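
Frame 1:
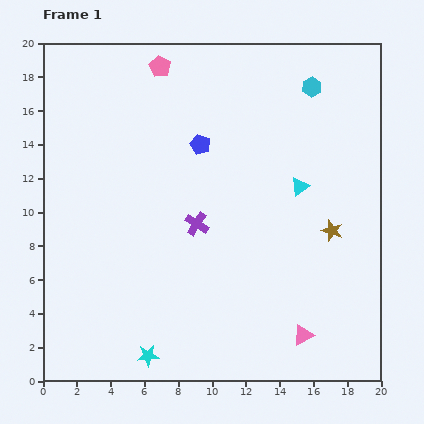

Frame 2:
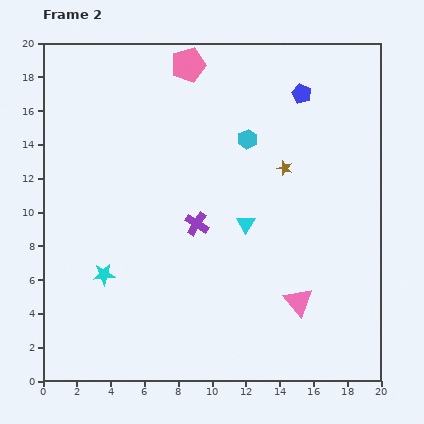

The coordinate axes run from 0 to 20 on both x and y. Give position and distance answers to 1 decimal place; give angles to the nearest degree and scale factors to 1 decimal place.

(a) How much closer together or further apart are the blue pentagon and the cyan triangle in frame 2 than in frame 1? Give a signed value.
+2.0

Distance in frame 1: 6.4. Distance in frame 2: 8.4.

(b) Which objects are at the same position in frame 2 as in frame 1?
the purple cross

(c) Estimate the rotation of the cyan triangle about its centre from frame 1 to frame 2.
24° counter-clockwise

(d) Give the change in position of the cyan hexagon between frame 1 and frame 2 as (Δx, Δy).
(-3.8, -3.1)

The cyan hexagon was at (15.9, 17.4) in frame 1 and (12.1, 14.3) in frame 2.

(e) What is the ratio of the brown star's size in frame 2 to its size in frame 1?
0.7×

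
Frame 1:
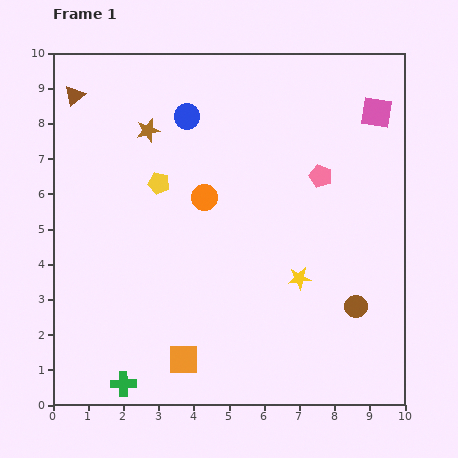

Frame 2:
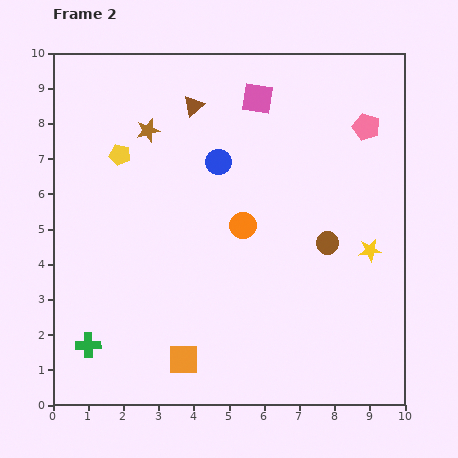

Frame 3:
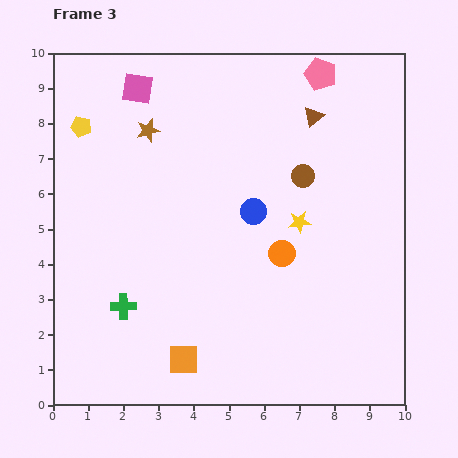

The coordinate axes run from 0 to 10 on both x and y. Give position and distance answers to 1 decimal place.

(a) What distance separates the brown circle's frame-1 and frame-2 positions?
2.0

The brown circle moved from (8.6, 2.8) to (7.8, 4.6), a distance of √(0.8² + 1.8²) ≈ 2.0.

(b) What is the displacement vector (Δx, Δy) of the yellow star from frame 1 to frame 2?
(2.0, 0.8)

The yellow star was at (7.0, 3.6) in frame 1 and (9.0, 4.4) in frame 2.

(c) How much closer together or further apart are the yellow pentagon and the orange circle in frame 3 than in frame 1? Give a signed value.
+5.3

Distance in frame 1: 1.4. Distance in frame 3: 6.7.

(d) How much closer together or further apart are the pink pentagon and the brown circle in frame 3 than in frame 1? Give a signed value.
-0.9

Distance in frame 1: 3.8. Distance in frame 3: 2.9.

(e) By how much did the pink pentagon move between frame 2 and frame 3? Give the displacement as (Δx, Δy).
(-1.3, 1.5)

The pink pentagon was at (8.9, 7.9) in frame 2 and (7.6, 9.4) in frame 3.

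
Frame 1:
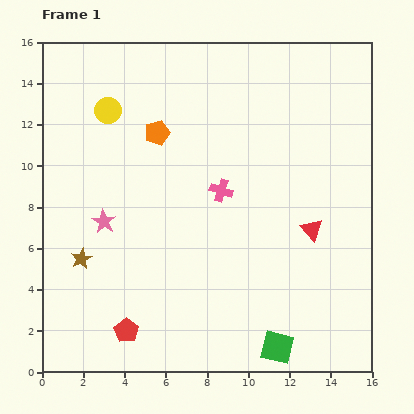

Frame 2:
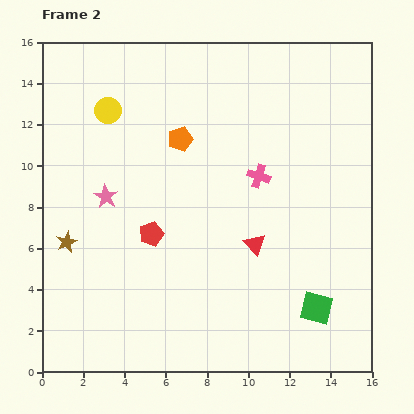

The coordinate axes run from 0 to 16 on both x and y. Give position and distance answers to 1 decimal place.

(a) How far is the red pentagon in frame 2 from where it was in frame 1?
4.9

The red pentagon moved from (4.1, 2.0) to (5.3, 6.7), a distance of √(1.2² + 4.7²) ≈ 4.9.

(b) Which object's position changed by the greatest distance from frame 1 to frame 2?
the red pentagon

(moved 4.9; next 2.9)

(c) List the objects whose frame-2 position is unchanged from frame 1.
the yellow circle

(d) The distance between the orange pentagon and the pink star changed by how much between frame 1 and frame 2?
-0.4

Distance in frame 1: 5.0. Distance in frame 2: 4.6.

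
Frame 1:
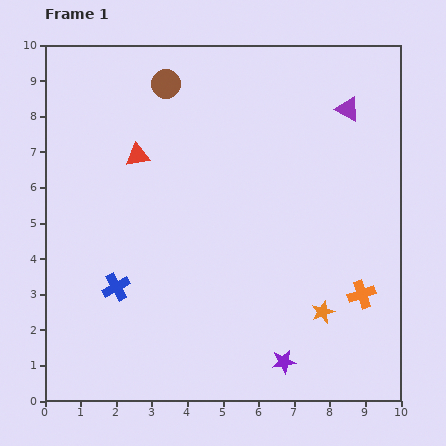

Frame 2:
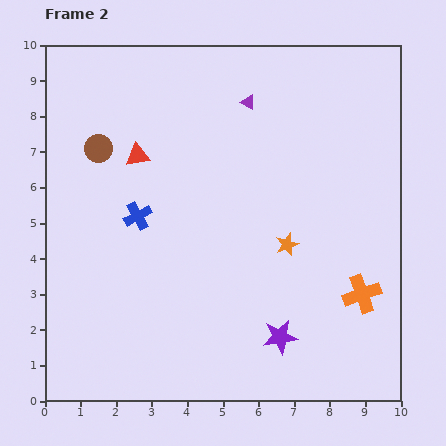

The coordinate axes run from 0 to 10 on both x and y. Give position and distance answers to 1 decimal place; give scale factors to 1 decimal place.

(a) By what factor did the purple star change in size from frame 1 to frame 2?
1.5×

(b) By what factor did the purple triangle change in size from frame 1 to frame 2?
0.6×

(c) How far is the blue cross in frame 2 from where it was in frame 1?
2.1

The blue cross moved from (2.0, 3.2) to (2.6, 5.2), a distance of √(0.6² + 2.0²) ≈ 2.1.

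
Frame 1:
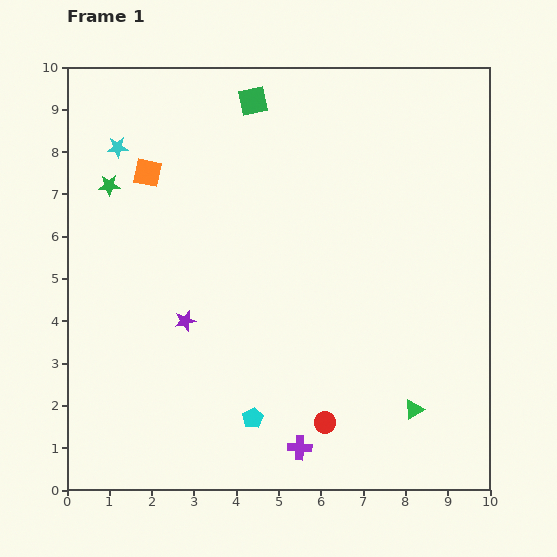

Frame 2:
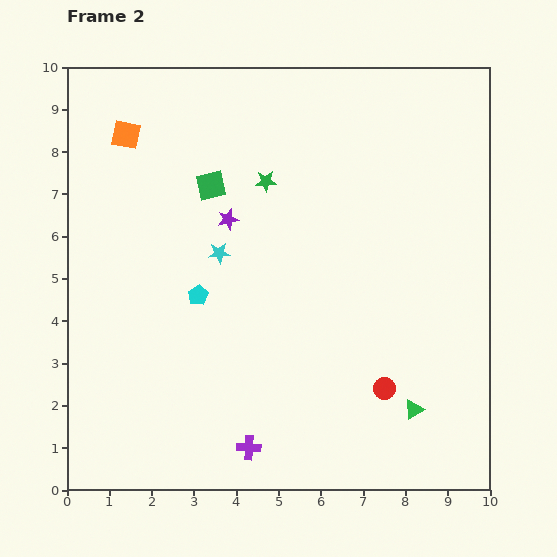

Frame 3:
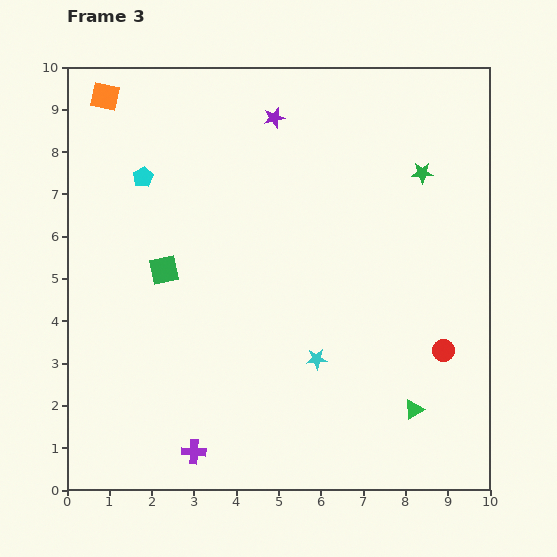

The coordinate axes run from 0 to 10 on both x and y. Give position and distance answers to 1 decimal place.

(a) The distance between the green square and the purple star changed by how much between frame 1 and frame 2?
-4.5

Distance in frame 1: 5.4. Distance in frame 2: 0.9.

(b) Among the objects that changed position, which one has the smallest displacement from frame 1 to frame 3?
the orange square

(moved 2.1)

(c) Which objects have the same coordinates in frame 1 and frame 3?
the green triangle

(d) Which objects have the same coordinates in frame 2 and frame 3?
the green triangle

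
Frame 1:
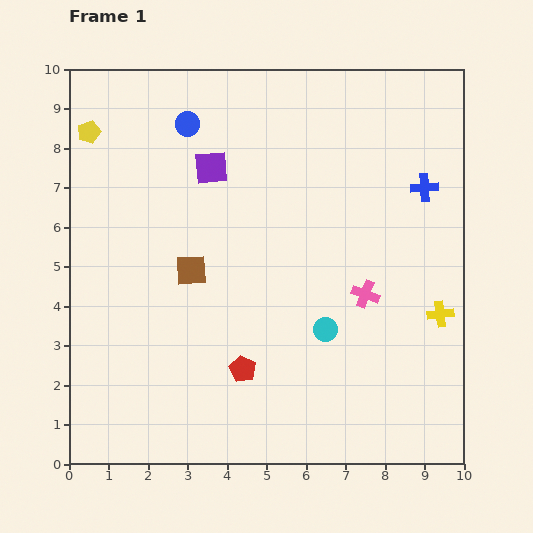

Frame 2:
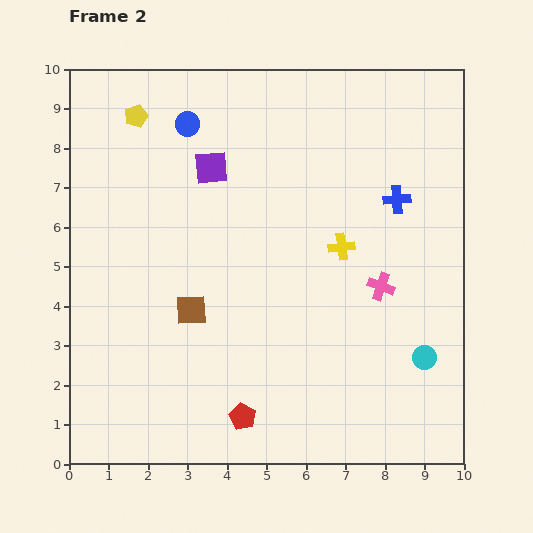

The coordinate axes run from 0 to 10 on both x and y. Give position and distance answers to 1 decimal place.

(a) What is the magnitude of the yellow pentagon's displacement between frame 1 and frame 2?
1.3

The yellow pentagon moved from (0.5, 8.4) to (1.7, 8.8), a distance of √(1.2² + 0.4²) ≈ 1.3.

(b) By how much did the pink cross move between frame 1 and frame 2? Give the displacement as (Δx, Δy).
(0.4, 0.2)

The pink cross was at (7.5, 4.3) in frame 1 and (7.9, 4.5) in frame 2.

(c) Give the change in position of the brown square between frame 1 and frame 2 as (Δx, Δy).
(0.0, -1.0)

The brown square was at (3.1, 4.9) in frame 1 and (3.1, 3.9) in frame 2.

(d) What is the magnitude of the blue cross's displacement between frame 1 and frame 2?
0.8

The blue cross moved from (9.0, 7.0) to (8.3, 6.7), a distance of √(0.7² + 0.3²) ≈ 0.8.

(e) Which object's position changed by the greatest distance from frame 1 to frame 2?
the yellow cross

(moved 3.0; next 2.6)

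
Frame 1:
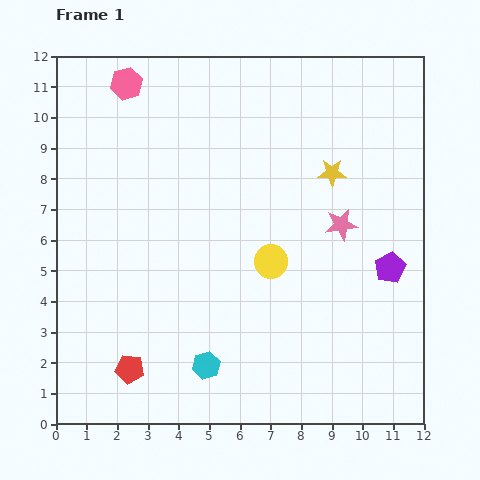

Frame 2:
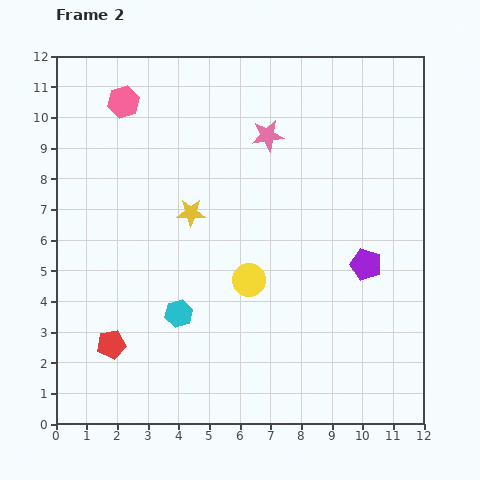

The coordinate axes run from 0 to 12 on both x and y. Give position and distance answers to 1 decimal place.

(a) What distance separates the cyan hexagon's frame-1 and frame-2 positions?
1.9

The cyan hexagon moved from (4.9, 1.9) to (4.0, 3.6), a distance of √(0.9² + 1.7²) ≈ 1.9.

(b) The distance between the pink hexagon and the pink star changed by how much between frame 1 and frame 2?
-3.6

Distance in frame 1: 8.4. Distance in frame 2: 4.8.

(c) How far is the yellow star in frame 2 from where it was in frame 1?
4.8

The yellow star moved from (9.0, 8.2) to (4.4, 6.9), a distance of √(4.6² + 1.3²) ≈ 4.8.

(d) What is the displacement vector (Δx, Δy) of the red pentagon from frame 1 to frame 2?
(-0.6, 0.8)

The red pentagon was at (2.4, 1.8) in frame 1 and (1.8, 2.6) in frame 2.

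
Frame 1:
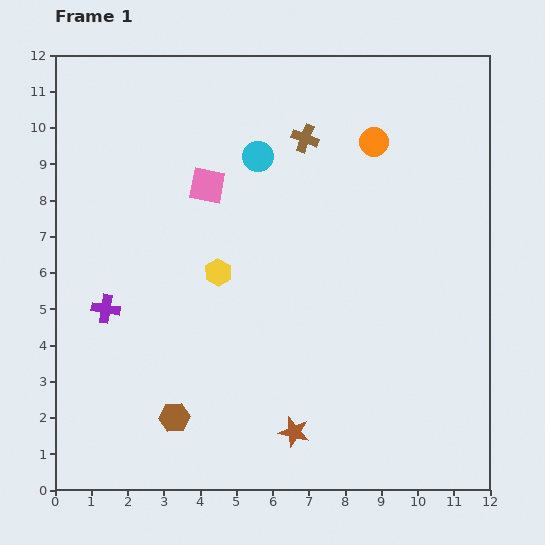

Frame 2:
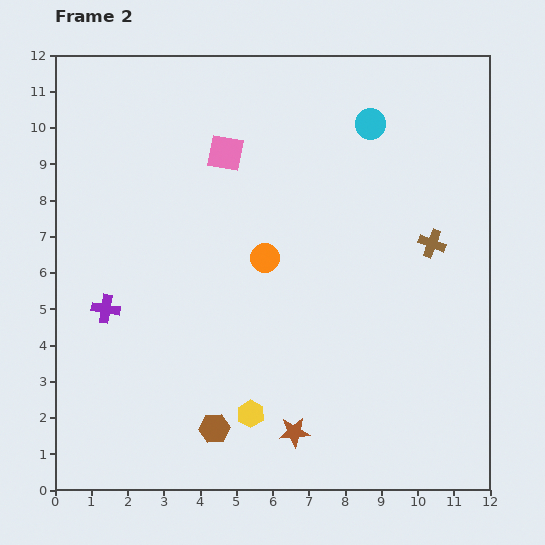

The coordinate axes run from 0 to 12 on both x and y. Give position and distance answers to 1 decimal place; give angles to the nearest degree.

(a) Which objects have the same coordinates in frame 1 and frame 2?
the brown star, the purple cross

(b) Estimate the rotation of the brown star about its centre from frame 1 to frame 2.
18° counter-clockwise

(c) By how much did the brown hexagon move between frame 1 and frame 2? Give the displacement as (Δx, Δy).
(1.1, -0.3)

The brown hexagon was at (3.3, 2.0) in frame 1 and (4.4, 1.7) in frame 2.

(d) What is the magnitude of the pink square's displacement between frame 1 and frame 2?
1.0

The pink square moved from (4.2, 8.4) to (4.7, 9.3), a distance of √(0.5² + 0.9²) ≈ 1.0.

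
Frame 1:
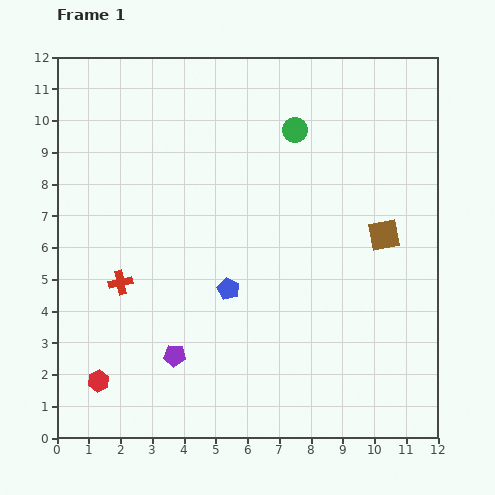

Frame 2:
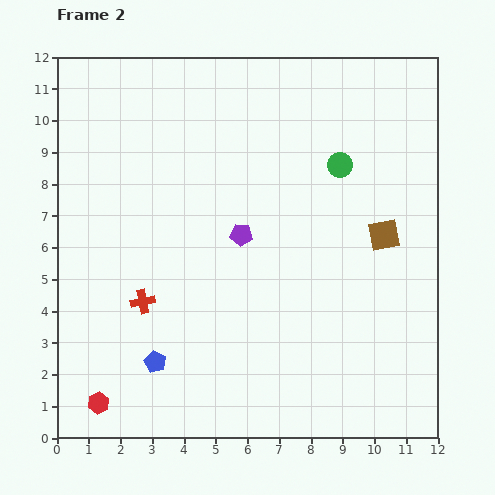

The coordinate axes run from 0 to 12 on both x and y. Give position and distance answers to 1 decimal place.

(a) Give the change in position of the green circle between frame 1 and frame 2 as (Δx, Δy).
(1.4, -1.1)

The green circle was at (7.5, 9.7) in frame 1 and (8.9, 8.6) in frame 2.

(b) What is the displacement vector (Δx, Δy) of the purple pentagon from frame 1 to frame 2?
(2.1, 3.8)

The purple pentagon was at (3.7, 2.6) in frame 1 and (5.8, 6.4) in frame 2.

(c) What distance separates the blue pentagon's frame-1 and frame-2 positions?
3.3

The blue pentagon moved from (5.4, 4.7) to (3.1, 2.4), a distance of √(2.3² + 2.3²) ≈ 3.3.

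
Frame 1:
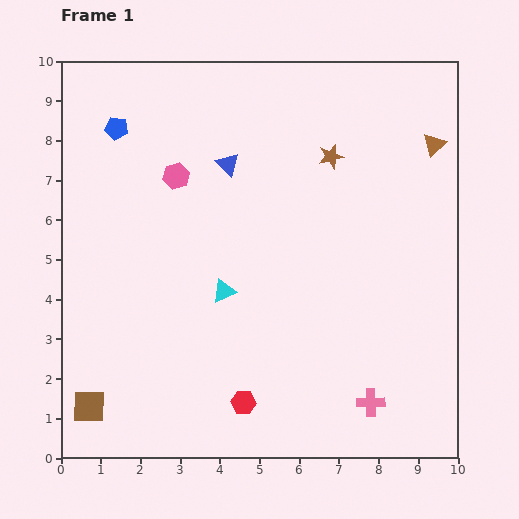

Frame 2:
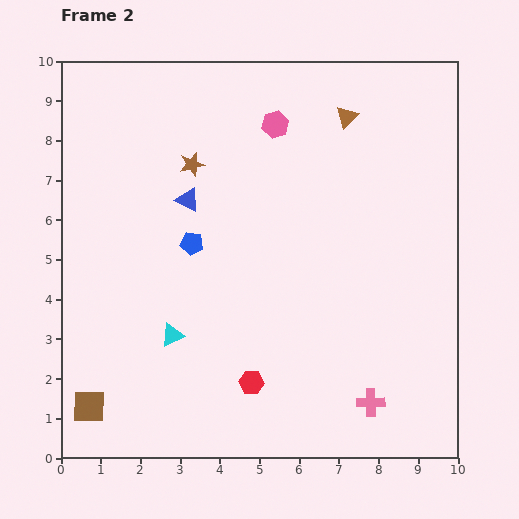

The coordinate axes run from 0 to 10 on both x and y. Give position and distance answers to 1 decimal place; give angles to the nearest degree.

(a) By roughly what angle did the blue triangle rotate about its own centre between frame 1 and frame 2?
18° counter-clockwise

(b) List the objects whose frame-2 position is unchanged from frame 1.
the brown square, the pink cross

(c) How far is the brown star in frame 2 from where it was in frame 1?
3.5

The brown star moved from (6.8, 7.6) to (3.3, 7.4), a distance of √(3.5² + 0.2²) ≈ 3.5.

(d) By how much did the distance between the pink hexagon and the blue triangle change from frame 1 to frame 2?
+1.6

Distance in frame 1: 1.3. Distance in frame 2: 2.9.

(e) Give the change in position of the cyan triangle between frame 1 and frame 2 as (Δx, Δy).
(-1.3, -1.1)

The cyan triangle was at (4.1, 4.2) in frame 1 and (2.8, 3.1) in frame 2.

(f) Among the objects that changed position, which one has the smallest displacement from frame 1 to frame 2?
the red hexagon

(moved 0.5)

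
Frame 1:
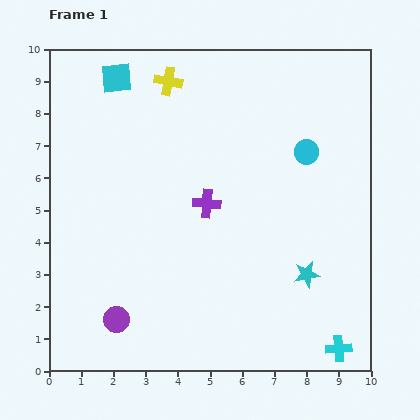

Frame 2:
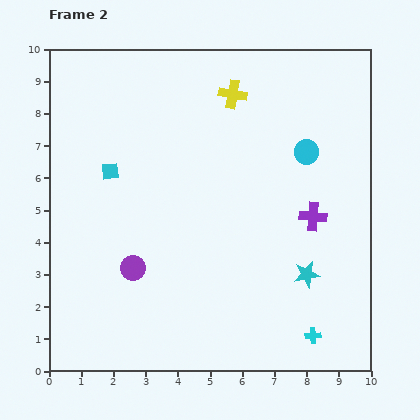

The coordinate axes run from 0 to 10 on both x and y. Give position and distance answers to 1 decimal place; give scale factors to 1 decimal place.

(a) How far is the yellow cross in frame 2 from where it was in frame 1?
2.0

The yellow cross moved from (3.7, 9.0) to (5.7, 8.6), a distance of √(2.0² + 0.4²) ≈ 2.0.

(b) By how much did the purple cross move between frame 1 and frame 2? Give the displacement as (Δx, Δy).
(3.3, -0.4)

The purple cross was at (4.9, 5.2) in frame 1 and (8.2, 4.8) in frame 2.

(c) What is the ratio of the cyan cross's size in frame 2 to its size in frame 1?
0.6×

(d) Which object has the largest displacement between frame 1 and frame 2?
the purple cross

(moved 3.3; next 2.9)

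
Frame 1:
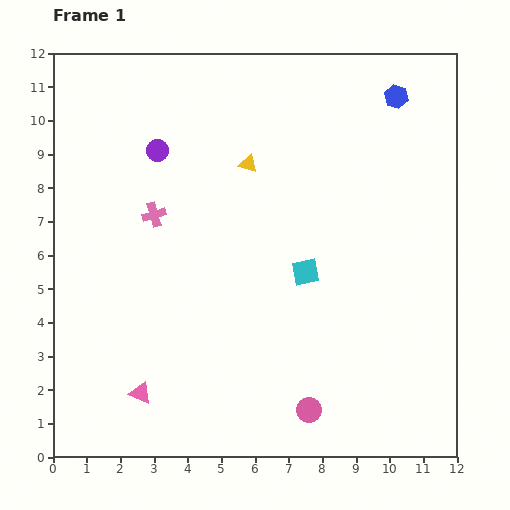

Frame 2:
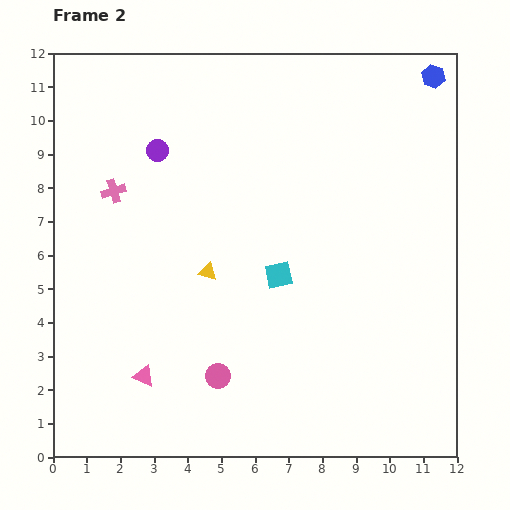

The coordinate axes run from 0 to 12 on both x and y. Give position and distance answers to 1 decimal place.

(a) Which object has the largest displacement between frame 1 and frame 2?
the yellow triangle

(moved 3.4; next 2.9)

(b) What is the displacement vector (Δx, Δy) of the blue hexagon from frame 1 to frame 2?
(1.1, 0.6)

The blue hexagon was at (10.2, 10.7) in frame 1 and (11.3, 11.3) in frame 2.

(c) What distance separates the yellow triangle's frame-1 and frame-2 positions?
3.4

The yellow triangle moved from (5.8, 8.7) to (4.6, 5.5), a distance of √(1.2² + 3.2²) ≈ 3.4.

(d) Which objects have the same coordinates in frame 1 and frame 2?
the purple circle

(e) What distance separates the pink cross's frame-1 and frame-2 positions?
1.4

The pink cross moved from (3.0, 7.2) to (1.8, 7.9), a distance of √(1.2² + 0.7²) ≈ 1.4.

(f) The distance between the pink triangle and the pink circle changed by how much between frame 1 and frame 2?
-2.8

Distance in frame 1: 5.0. Distance in frame 2: 2.2.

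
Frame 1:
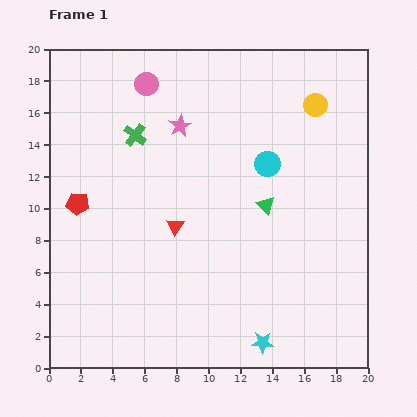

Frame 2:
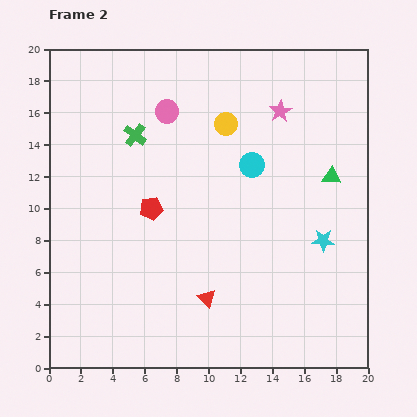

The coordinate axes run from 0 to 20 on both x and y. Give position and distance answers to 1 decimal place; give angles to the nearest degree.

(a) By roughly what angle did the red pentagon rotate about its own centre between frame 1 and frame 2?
16° counter-clockwise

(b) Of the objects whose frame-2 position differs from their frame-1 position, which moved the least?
the cyan circle

(moved 1.0)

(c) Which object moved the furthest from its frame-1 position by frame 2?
the cyan star

(moved 7.4; next 6.4)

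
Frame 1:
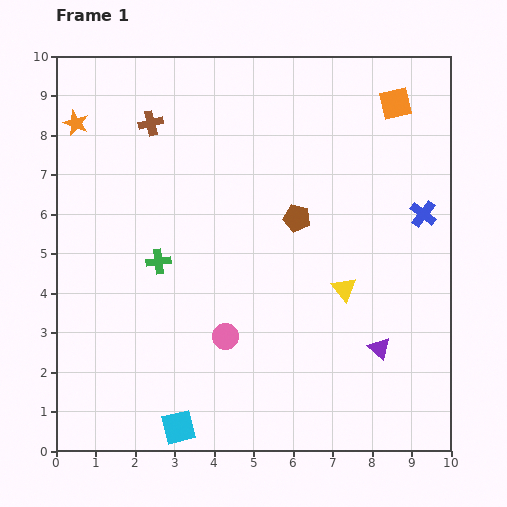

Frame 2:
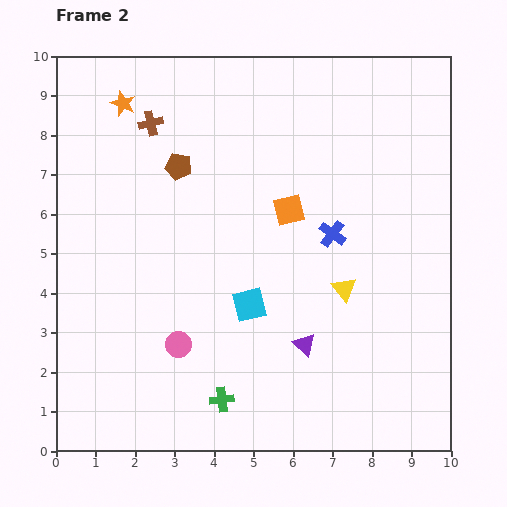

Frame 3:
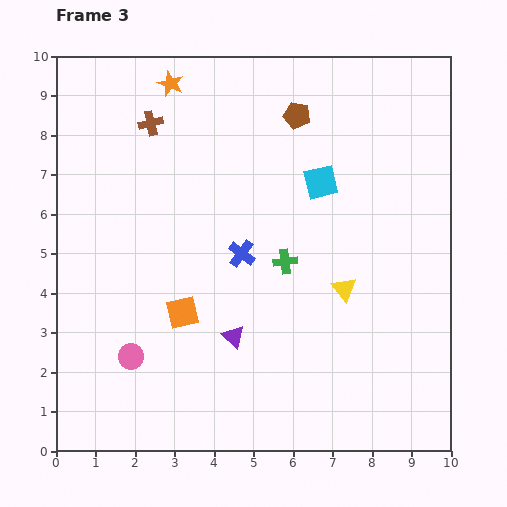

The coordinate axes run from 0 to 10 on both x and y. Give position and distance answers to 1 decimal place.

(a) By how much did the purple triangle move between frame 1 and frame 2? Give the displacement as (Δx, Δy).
(-1.9, 0.1)

The purple triangle was at (8.2, 2.6) in frame 1 and (6.3, 2.7) in frame 2.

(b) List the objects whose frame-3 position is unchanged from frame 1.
the yellow triangle, the brown cross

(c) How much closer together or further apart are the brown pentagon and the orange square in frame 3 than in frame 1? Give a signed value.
+2.0

Distance in frame 1: 3.8. Distance in frame 3: 5.8.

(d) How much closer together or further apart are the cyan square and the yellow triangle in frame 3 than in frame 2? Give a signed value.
+0.4

Distance in frame 2: 2.4. Distance in frame 3: 2.8.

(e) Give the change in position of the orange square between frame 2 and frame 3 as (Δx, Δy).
(-2.7, -2.6)

The orange square was at (5.9, 6.1) in frame 2 and (3.2, 3.5) in frame 3.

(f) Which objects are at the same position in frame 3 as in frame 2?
the yellow triangle, the brown cross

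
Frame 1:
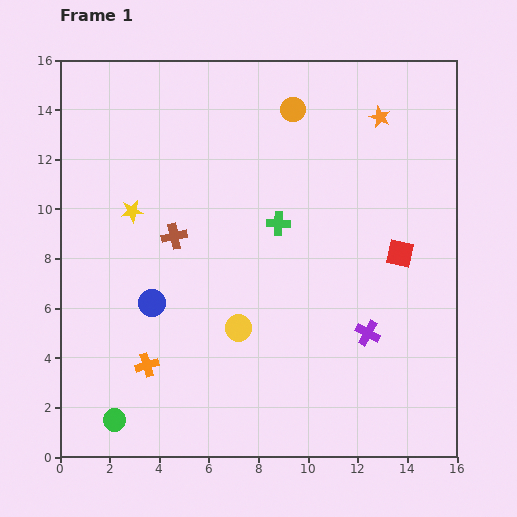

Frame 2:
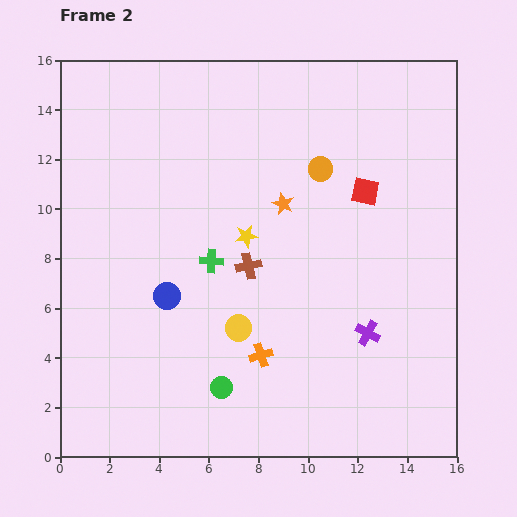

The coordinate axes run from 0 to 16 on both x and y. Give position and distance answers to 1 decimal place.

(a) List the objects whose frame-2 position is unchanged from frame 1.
the purple cross, the yellow circle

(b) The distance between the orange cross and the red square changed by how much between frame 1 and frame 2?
-3.3

Distance in frame 1: 11.1. Distance in frame 2: 7.8.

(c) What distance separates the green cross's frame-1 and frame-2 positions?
3.1

The green cross moved from (8.8, 9.4) to (6.1, 7.9), a distance of √(2.7² + 1.5²) ≈ 3.1.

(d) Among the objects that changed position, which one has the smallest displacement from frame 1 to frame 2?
the blue circle

(moved 0.7)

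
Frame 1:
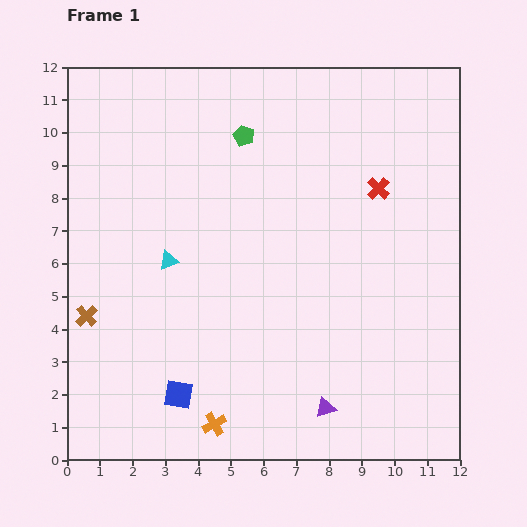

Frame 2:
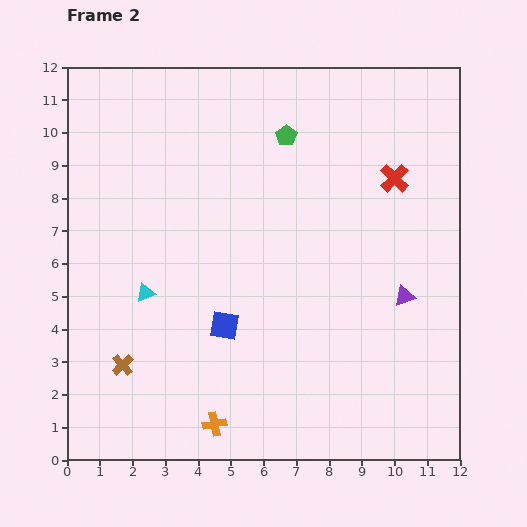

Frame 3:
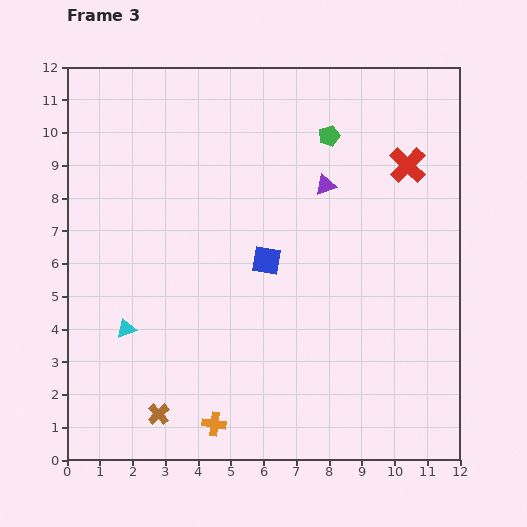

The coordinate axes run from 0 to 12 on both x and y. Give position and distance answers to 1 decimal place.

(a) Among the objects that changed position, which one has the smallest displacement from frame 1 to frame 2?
the red cross

(moved 0.6)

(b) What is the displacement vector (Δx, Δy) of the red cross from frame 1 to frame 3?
(0.9, 0.7)

The red cross was at (9.5, 8.3) in frame 1 and (10.4, 9.0) in frame 3.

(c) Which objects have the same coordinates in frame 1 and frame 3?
the orange cross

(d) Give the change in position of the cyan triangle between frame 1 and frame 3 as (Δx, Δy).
(-1.3, -2.1)

The cyan triangle was at (3.1, 6.1) in frame 1 and (1.8, 4.0) in frame 3.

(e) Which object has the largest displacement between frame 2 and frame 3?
the purple triangle

(moved 4.2; next 2.4)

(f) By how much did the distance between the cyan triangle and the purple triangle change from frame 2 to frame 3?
-0.4

Distance in frame 2: 7.9. Distance in frame 3: 7.5.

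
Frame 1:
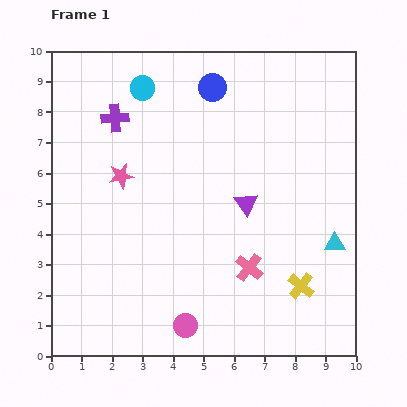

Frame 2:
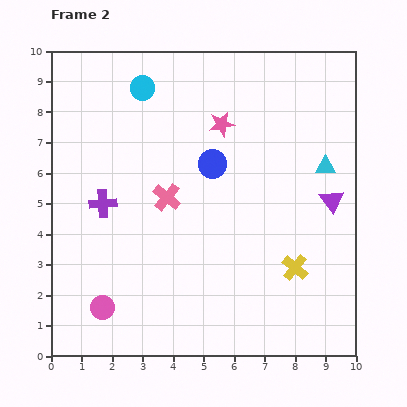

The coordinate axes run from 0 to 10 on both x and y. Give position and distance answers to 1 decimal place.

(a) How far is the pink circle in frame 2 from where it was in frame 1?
2.8

The pink circle moved from (4.4, 1.0) to (1.7, 1.6), a distance of √(2.7² + 0.6²) ≈ 2.8.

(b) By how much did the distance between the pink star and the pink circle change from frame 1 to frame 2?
+1.9

Distance in frame 1: 5.3. Distance in frame 2: 7.2.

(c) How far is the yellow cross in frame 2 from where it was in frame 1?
0.6

The yellow cross moved from (8.2, 2.3) to (8.0, 2.9), a distance of √(0.2² + 0.6²) ≈ 0.6.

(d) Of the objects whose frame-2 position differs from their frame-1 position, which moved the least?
the yellow cross

(moved 0.6)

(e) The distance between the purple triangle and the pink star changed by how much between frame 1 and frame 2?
+0.2

Distance in frame 1: 4.2. Distance in frame 2: 4.4.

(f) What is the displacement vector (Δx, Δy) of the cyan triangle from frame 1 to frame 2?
(-0.3, 2.5)

The cyan triangle was at (9.3, 3.7) in frame 1 and (9.0, 6.2) in frame 2.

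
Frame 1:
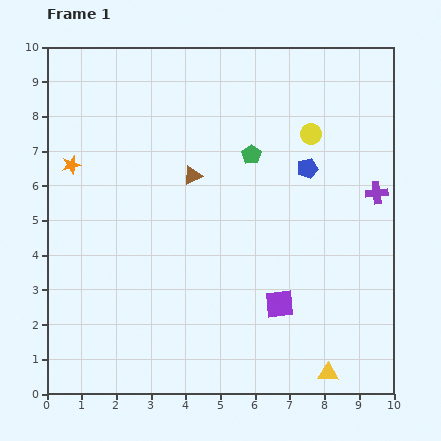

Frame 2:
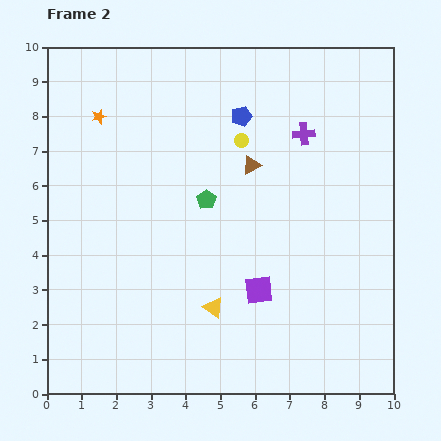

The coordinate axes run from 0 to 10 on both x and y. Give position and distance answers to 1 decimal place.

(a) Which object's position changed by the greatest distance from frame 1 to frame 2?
the yellow triangle

(moved 3.8; next 2.7)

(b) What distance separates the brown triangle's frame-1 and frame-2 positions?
1.7

The brown triangle moved from (4.2, 6.3) to (5.9, 6.6), a distance of √(1.7² + 0.3²) ≈ 1.7.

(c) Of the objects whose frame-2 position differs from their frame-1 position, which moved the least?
the purple square

(moved 0.7)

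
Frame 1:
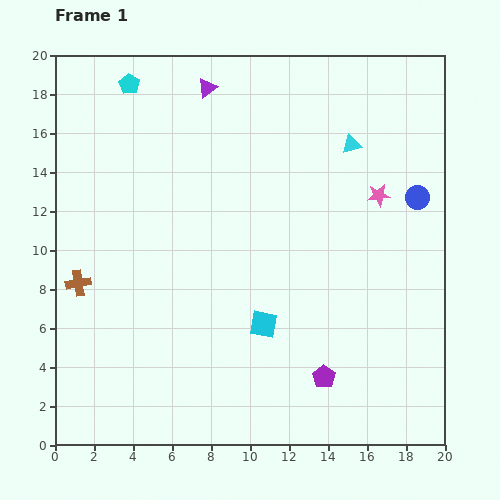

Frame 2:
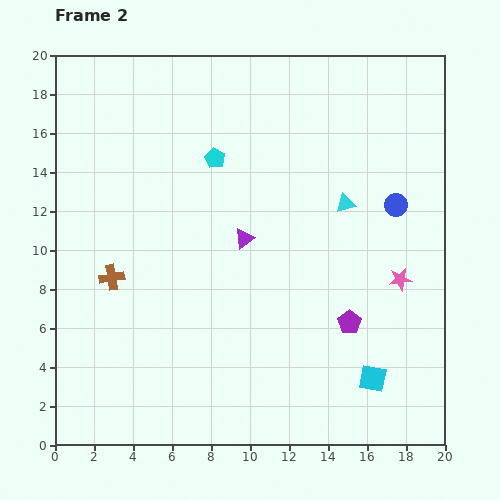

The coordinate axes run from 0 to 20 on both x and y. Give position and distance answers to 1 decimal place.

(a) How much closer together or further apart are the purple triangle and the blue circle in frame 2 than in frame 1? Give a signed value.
-4.2

Distance in frame 1: 12.2. Distance in frame 2: 8.0.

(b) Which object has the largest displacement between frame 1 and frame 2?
the purple triangle

(moved 7.9; next 6.3)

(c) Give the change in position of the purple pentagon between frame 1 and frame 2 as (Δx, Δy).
(1.3, 2.8)

The purple pentagon was at (13.8, 3.5) in frame 1 and (15.1, 6.3) in frame 2.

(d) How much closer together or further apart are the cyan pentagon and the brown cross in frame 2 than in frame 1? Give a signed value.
-2.4

Distance in frame 1: 10.5. Distance in frame 2: 8.1.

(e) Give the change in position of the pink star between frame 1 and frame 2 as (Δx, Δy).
(1.1, -4.3)

The pink star was at (16.6, 12.8) in frame 1 and (17.7, 8.5) in frame 2.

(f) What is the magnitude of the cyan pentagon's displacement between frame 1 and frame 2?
5.8

The cyan pentagon moved from (3.8, 18.5) to (8.2, 14.7), a distance of √(4.4² + 3.8²) ≈ 5.8.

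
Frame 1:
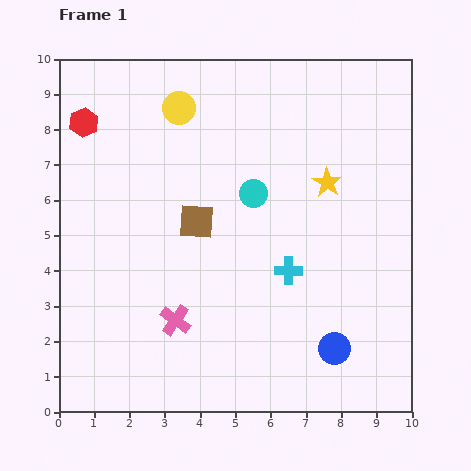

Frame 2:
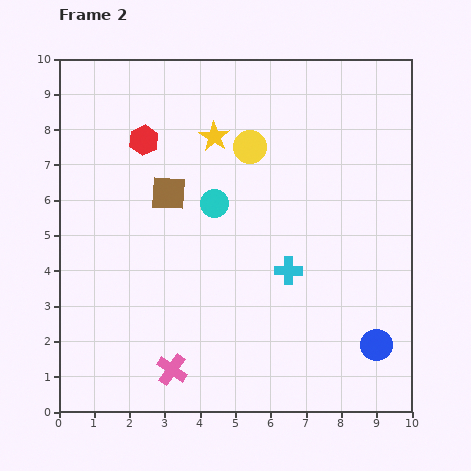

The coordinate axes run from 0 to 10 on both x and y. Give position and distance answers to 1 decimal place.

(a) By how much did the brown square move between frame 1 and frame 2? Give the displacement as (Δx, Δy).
(-0.8, 0.8)

The brown square was at (3.9, 5.4) in frame 1 and (3.1, 6.2) in frame 2.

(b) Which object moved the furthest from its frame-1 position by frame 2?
the yellow star

(moved 3.5; next 2.3)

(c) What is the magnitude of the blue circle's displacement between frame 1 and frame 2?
1.2

The blue circle moved from (7.8, 1.8) to (9.0, 1.9), a distance of √(1.2² + 0.1²) ≈ 1.2.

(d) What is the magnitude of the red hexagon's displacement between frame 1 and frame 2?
1.8

The red hexagon moved from (0.7, 8.2) to (2.4, 7.7), a distance of √(1.7² + 0.5²) ≈ 1.8.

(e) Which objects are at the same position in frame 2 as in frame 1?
the cyan cross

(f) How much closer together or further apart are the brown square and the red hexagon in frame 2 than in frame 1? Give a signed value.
-2.6

Distance in frame 1: 4.3. Distance in frame 2: 1.7.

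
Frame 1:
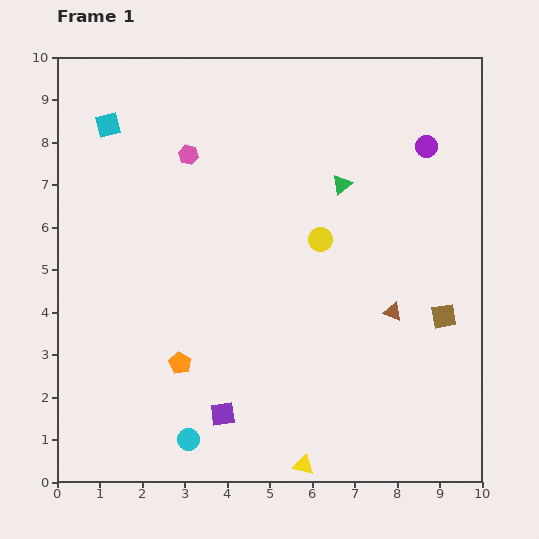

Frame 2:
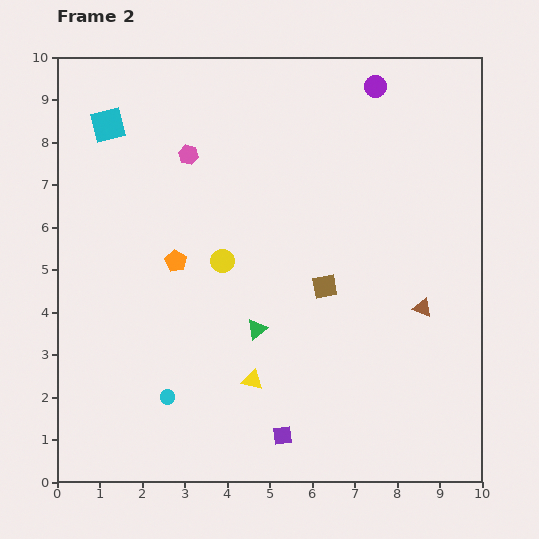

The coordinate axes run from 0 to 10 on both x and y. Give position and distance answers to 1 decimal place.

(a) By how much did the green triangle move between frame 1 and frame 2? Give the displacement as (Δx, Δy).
(-2.0, -3.4)

The green triangle was at (6.7, 7.0) in frame 1 and (4.7, 3.6) in frame 2.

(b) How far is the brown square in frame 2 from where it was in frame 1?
2.9

The brown square moved from (9.1, 3.9) to (6.3, 4.6), a distance of √(2.8² + 0.7²) ≈ 2.9.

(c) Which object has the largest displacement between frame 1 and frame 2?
the green triangle

(moved 3.9; next 2.9)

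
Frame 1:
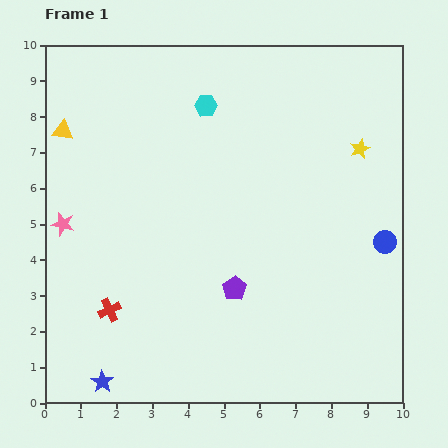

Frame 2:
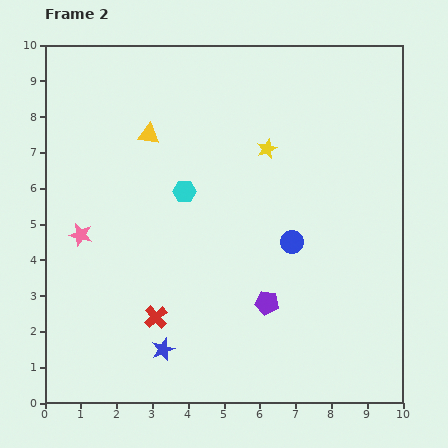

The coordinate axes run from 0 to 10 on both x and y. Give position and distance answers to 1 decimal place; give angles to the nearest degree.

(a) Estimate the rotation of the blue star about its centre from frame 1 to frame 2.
16° clockwise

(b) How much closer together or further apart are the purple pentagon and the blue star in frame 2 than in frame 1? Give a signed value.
-1.3

Distance in frame 1: 4.5. Distance in frame 2: 3.2.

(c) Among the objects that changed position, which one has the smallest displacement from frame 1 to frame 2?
the pink star

(moved 0.6)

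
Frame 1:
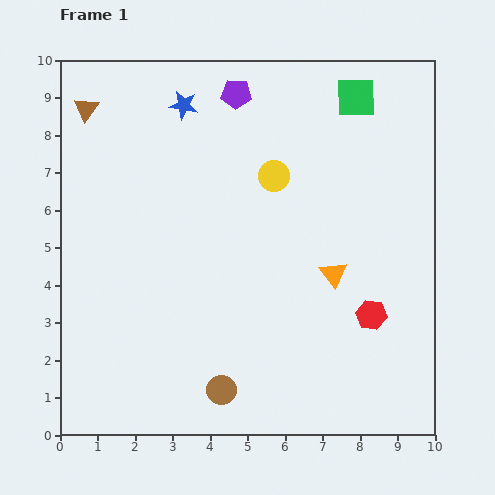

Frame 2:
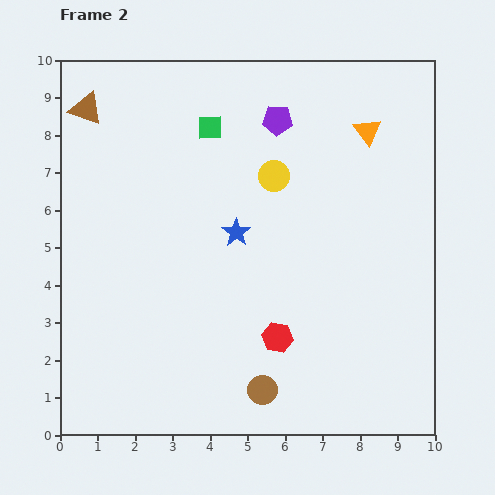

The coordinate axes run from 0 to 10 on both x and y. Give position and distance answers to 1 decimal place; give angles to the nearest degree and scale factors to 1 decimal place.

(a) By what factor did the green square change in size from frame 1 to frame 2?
0.6×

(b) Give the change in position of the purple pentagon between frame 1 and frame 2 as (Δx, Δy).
(1.1, -0.7)

The purple pentagon was at (4.7, 9.1) in frame 1 and (5.8, 8.4) in frame 2.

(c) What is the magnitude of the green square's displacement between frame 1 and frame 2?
4.0

The green square moved from (7.9, 9.0) to (4.0, 8.2), a distance of √(3.9² + 0.8²) ≈ 4.0.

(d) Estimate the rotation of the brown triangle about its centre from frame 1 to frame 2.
46° counter-clockwise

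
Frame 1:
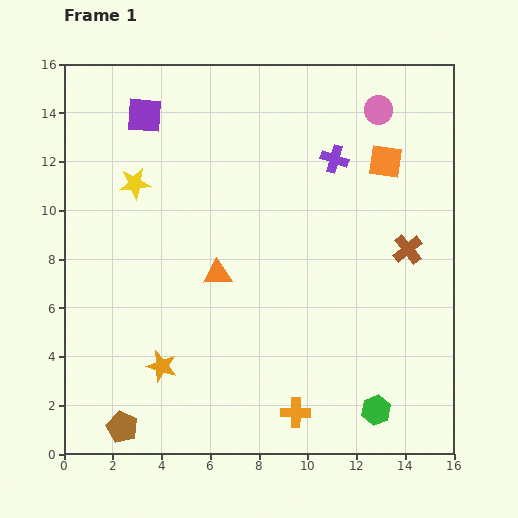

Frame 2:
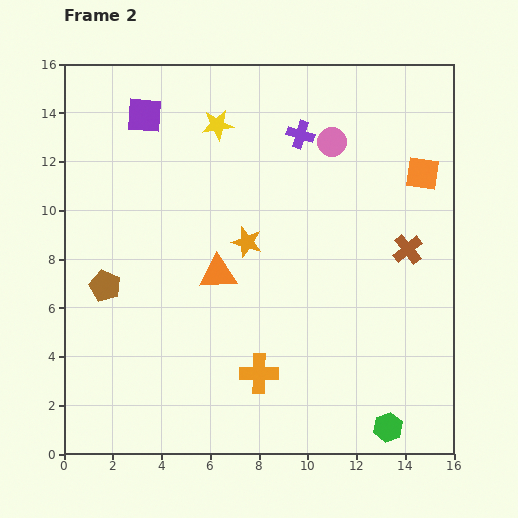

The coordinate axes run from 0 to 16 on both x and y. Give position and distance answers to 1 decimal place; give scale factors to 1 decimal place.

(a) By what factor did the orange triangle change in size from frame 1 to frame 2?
1.3×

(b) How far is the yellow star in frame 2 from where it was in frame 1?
4.2

The yellow star moved from (2.9, 11.1) to (6.3, 13.5), a distance of √(3.4² + 2.4²) ≈ 4.2.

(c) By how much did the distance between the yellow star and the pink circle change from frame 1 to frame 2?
-5.6

Distance in frame 1: 10.4. Distance in frame 2: 4.8.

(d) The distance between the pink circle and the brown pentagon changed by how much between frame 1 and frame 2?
-5.7

Distance in frame 1: 16.7. Distance in frame 2: 11.0.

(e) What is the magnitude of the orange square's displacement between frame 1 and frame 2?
1.6

The orange square moved from (13.2, 12.0) to (14.7, 11.5), a distance of √(1.5² + 0.5²) ≈ 1.6.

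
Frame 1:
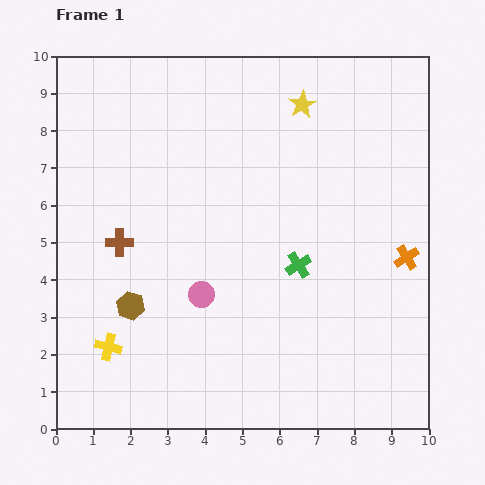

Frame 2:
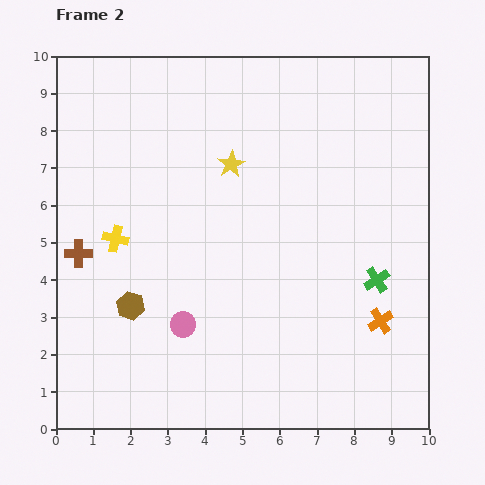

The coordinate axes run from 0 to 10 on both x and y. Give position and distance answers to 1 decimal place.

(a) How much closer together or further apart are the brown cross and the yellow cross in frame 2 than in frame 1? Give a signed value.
-1.7

Distance in frame 1: 2.8. Distance in frame 2: 1.1.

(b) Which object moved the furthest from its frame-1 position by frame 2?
the yellow cross

(moved 2.9; next 2.5)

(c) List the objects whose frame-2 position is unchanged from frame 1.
the brown hexagon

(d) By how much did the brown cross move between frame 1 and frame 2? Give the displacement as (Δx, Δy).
(-1.1, -0.3)

The brown cross was at (1.7, 5.0) in frame 1 and (0.6, 4.7) in frame 2.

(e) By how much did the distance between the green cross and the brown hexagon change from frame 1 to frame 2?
+2.0

Distance in frame 1: 4.6. Distance in frame 2: 6.6.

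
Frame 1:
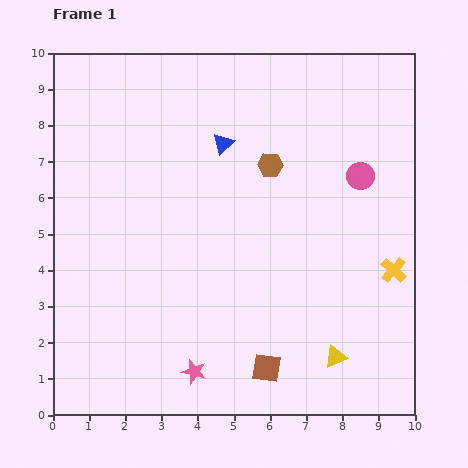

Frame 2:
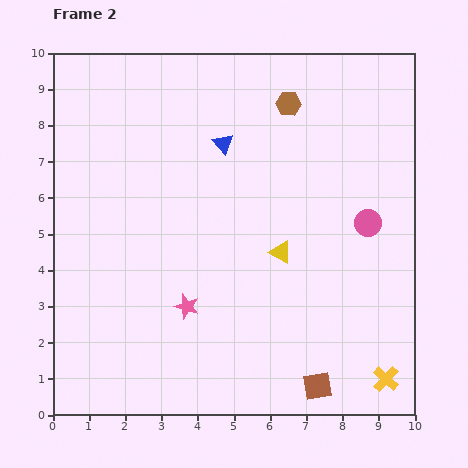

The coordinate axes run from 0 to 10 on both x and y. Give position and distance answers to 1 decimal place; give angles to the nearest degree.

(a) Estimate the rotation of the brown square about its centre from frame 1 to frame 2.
18° counter-clockwise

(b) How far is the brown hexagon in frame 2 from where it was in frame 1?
1.8

The brown hexagon moved from (6.0, 6.9) to (6.5, 8.6), a distance of √(0.5² + 1.7²) ≈ 1.8.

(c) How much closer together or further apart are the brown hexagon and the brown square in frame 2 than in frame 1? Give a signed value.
+2.2

Distance in frame 1: 5.6. Distance in frame 2: 7.8.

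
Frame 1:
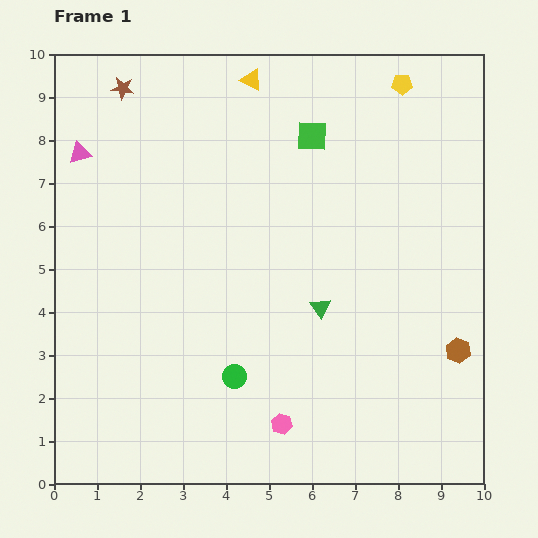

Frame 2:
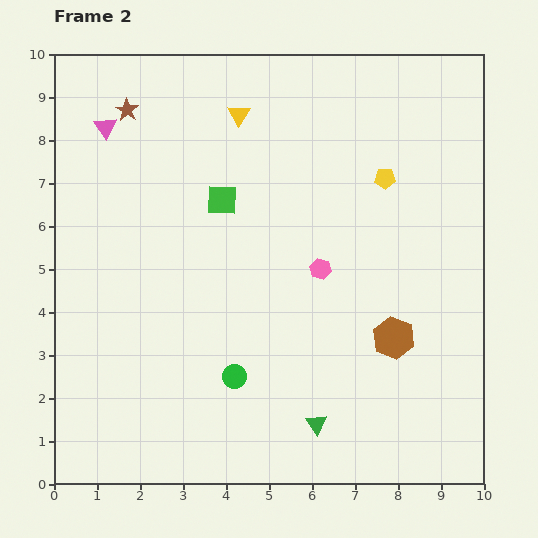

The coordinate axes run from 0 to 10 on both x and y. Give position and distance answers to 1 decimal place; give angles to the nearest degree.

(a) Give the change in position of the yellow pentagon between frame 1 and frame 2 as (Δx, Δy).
(-0.4, -2.2)

The yellow pentagon was at (8.1, 9.3) in frame 1 and (7.7, 7.1) in frame 2.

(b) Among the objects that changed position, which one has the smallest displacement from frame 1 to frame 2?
the brown star

(moved 0.5)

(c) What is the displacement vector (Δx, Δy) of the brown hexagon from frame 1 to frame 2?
(-1.5, 0.3)

The brown hexagon was at (9.4, 3.1) in frame 1 and (7.9, 3.4) in frame 2.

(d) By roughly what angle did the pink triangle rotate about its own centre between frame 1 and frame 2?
51° counter-clockwise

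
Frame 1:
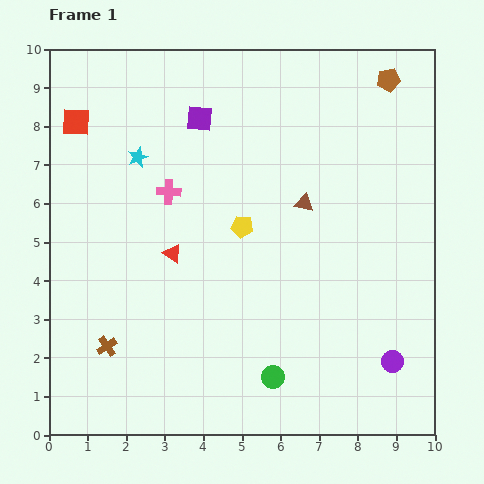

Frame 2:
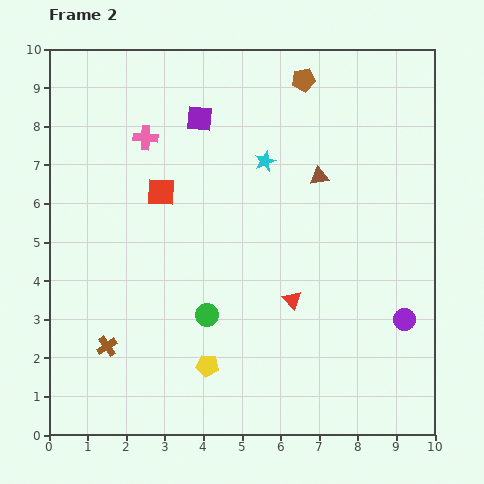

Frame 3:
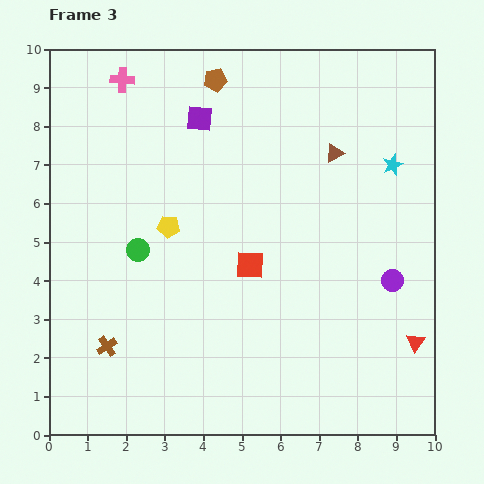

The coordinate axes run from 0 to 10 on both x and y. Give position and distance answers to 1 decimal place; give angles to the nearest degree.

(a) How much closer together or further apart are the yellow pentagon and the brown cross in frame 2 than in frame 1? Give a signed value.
-2.1

Distance in frame 1: 4.7. Distance in frame 2: 2.6.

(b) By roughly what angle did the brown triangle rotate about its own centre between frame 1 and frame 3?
40° counter-clockwise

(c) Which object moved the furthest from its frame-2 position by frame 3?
the yellow pentagon

(moved 3.7; next 3.4)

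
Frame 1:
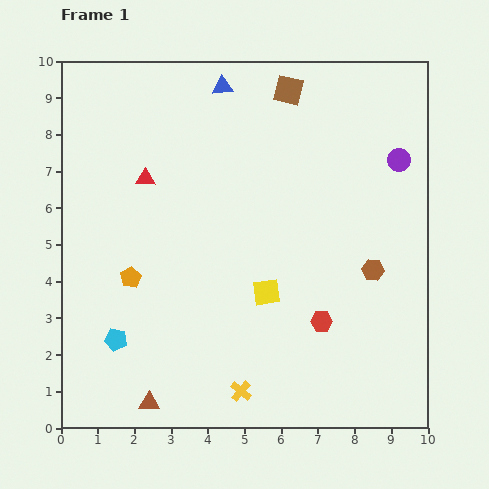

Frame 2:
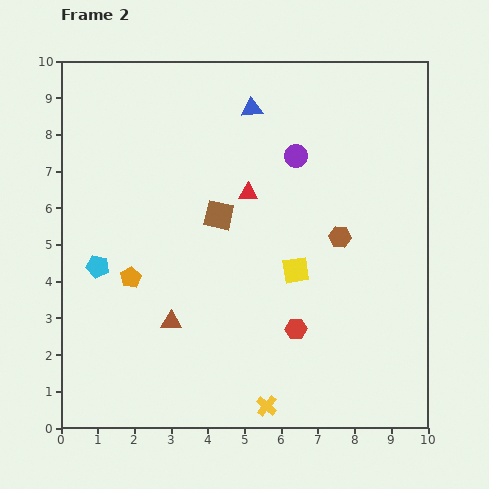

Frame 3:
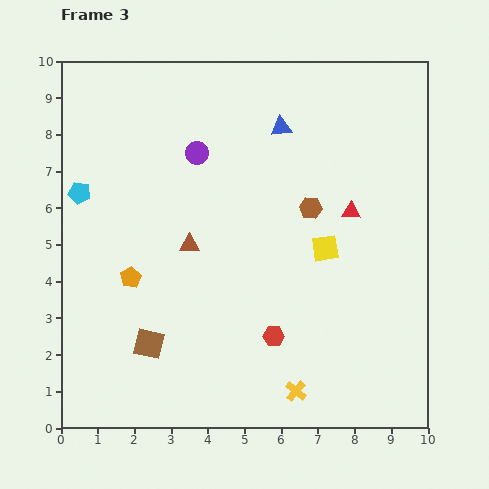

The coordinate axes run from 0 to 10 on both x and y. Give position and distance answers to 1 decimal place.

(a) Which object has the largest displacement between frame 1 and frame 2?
the brown square

(moved 3.9; next 2.8)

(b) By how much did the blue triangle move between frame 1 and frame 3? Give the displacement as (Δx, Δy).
(1.6, -1.1)

The blue triangle was at (4.4, 9.3) in frame 1 and (6.0, 8.2) in frame 3.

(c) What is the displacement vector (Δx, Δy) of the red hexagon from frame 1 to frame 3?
(-1.3, -0.4)

The red hexagon was at (7.1, 2.9) in frame 1 and (5.8, 2.5) in frame 3.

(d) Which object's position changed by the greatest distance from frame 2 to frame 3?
the brown square

(moved 4.0; next 2.8)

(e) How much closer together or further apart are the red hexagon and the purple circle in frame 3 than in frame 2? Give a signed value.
+0.7

Distance in frame 2: 4.7. Distance in frame 3: 5.4.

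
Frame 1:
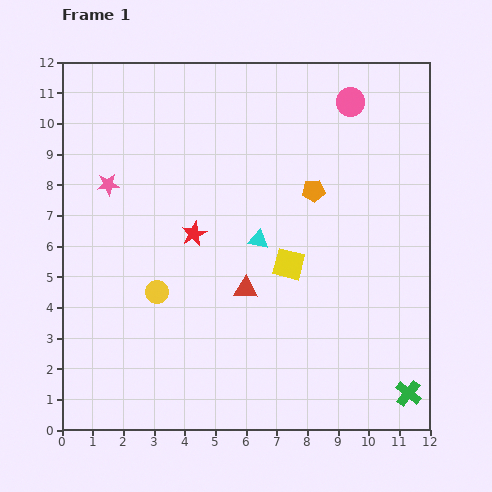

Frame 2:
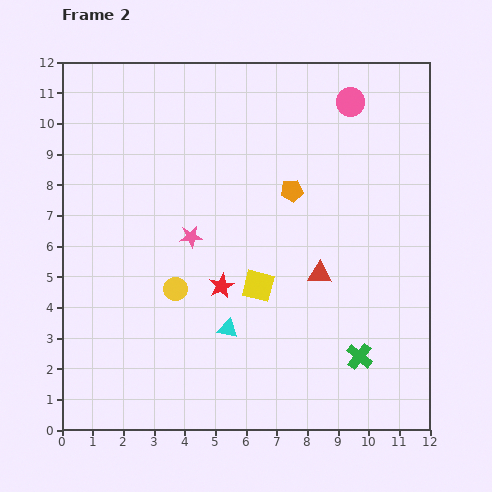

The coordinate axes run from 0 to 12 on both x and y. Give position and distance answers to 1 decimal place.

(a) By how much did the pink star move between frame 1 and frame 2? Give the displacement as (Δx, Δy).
(2.7, -1.7)

The pink star was at (1.5, 8.0) in frame 1 and (4.2, 6.3) in frame 2.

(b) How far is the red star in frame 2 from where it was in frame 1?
1.9

The red star moved from (4.3, 6.4) to (5.2, 4.7), a distance of √(0.9² + 1.7²) ≈ 1.9.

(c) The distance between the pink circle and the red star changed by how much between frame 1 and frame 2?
+0.6

Distance in frame 1: 6.7. Distance in frame 2: 7.3.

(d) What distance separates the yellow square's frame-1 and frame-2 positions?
1.2

The yellow square moved from (7.4, 5.4) to (6.4, 4.7), a distance of √(1.0² + 0.7²) ≈ 1.2.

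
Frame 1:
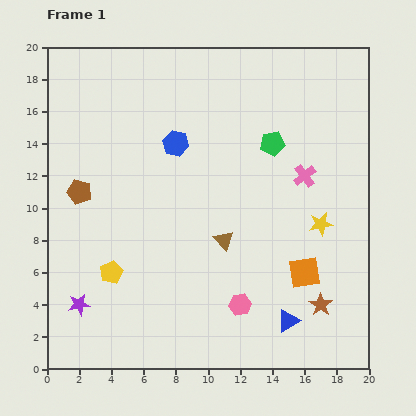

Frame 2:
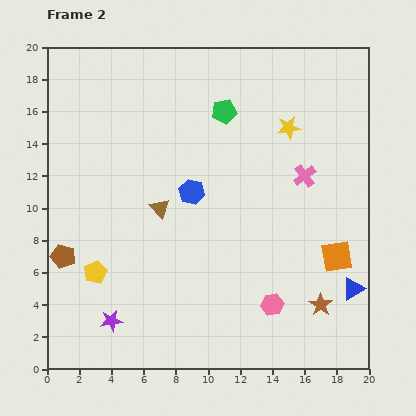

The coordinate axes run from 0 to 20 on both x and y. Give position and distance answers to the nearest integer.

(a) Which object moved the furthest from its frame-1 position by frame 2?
the yellow star

(moved 6; next 4)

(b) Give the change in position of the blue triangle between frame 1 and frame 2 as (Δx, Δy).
(4, 2)

The blue triangle was at (15, 3) in frame 1 and (19, 5) in frame 2.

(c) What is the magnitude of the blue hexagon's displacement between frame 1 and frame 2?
3

The blue hexagon moved from (8, 14) to (9, 11), a distance of √(1² + 3²) ≈ 3.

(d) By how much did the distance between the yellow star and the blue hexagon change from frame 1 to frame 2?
-3

Distance in frame 1: 10. Distance in frame 2: 7.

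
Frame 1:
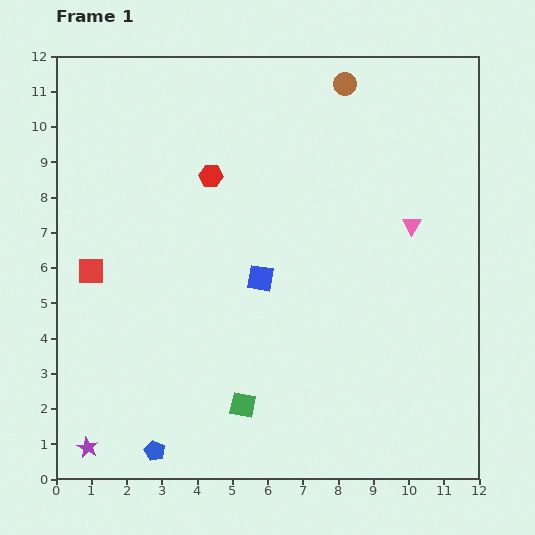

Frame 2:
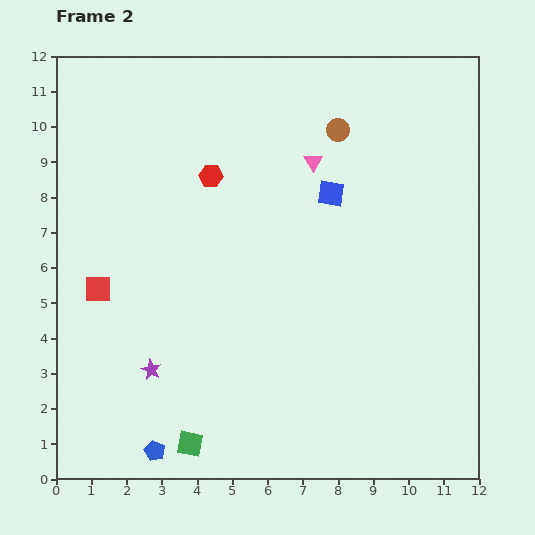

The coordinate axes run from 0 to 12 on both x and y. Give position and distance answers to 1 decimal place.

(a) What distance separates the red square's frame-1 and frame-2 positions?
0.5

The red square moved from (1.0, 5.9) to (1.2, 5.4), a distance of √(0.2² + 0.5²) ≈ 0.5.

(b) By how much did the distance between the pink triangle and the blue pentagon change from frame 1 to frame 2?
-0.3

Distance in frame 1: 9.7. Distance in frame 2: 9.4.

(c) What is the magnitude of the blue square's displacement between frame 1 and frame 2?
3.1

The blue square moved from (5.8, 5.7) to (7.8, 8.1), a distance of √(2.0² + 2.4²) ≈ 3.1.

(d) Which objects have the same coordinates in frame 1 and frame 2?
the blue pentagon, the red hexagon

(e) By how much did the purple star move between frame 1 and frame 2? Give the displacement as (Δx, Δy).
(1.8, 2.2)

The purple star was at (0.9, 0.9) in frame 1 and (2.7, 3.1) in frame 2.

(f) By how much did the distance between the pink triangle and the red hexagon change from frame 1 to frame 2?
-3.0

Distance in frame 1: 5.9. Distance in frame 2: 2.9.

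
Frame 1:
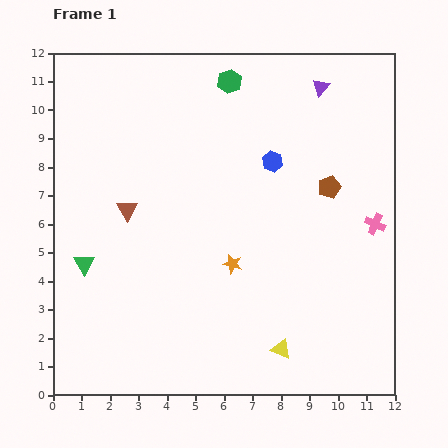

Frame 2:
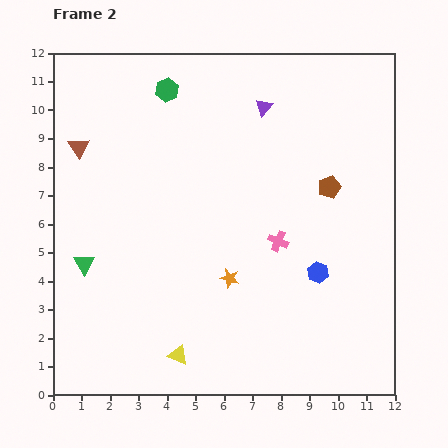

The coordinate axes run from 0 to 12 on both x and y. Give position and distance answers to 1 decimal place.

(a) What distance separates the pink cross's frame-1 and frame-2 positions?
3.5

The pink cross moved from (11.3, 6.0) to (7.9, 5.4), a distance of √(3.4² + 0.6²) ≈ 3.5.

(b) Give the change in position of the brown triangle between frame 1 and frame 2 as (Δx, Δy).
(-1.7, 2.2)

The brown triangle was at (2.6, 6.5) in frame 1 and (0.9, 8.7) in frame 2.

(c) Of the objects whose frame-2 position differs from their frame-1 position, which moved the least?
the orange star

(moved 0.5)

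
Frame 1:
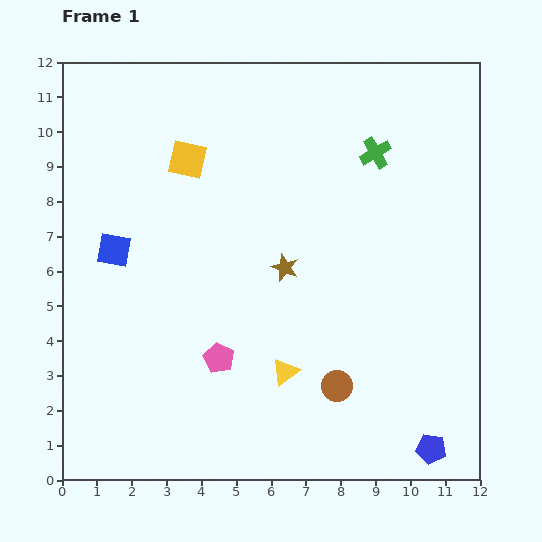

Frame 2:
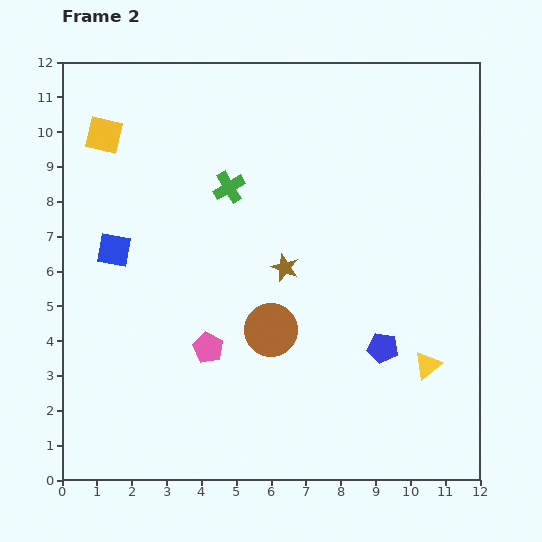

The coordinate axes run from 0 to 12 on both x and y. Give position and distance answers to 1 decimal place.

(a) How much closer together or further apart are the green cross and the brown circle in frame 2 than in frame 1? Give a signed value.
-2.5

Distance in frame 1: 6.8. Distance in frame 2: 4.3.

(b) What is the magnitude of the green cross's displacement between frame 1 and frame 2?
4.3

The green cross moved from (9.0, 9.4) to (4.8, 8.4), a distance of √(4.2² + 1.0²) ≈ 4.3.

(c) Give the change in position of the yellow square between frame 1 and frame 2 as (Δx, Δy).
(-2.4, 0.7)

The yellow square was at (3.6, 9.2) in frame 1 and (1.2, 9.9) in frame 2.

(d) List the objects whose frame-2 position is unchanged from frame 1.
the brown star, the blue square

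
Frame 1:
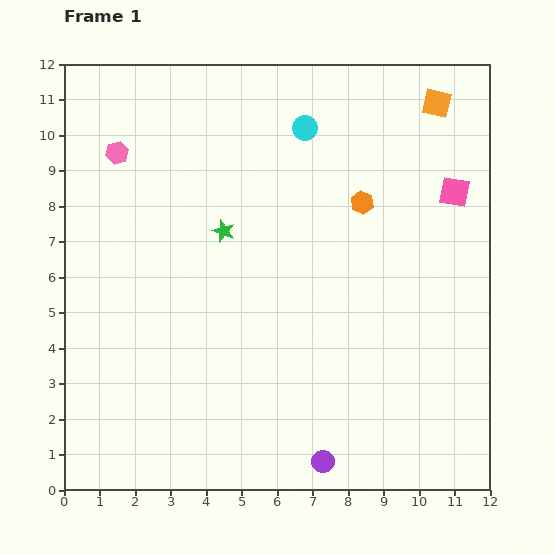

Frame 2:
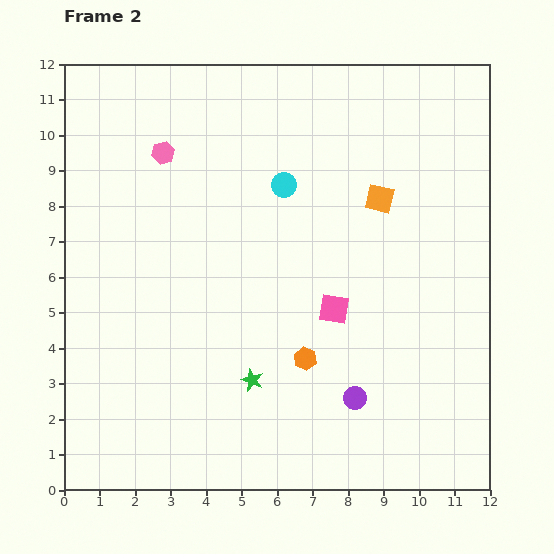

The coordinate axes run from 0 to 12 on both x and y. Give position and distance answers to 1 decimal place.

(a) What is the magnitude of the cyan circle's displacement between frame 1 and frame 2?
1.7

The cyan circle moved from (6.8, 10.2) to (6.2, 8.6), a distance of √(0.6² + 1.6²) ≈ 1.7.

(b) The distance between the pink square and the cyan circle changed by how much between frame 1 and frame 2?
-0.8

Distance in frame 1: 4.6. Distance in frame 2: 3.8.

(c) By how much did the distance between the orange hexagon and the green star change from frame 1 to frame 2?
-2.4

Distance in frame 1: 4.0. Distance in frame 2: 1.6.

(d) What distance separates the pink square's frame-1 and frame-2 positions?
4.7

The pink square moved from (11.0, 8.4) to (7.6, 5.1), a distance of √(3.4² + 3.3²) ≈ 4.7.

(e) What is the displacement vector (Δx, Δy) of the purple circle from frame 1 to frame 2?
(0.9, 1.8)

The purple circle was at (7.3, 0.8) in frame 1 and (8.2, 2.6) in frame 2.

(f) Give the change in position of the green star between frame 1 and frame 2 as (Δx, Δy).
(0.8, -4.2)

The green star was at (4.5, 7.3) in frame 1 and (5.3, 3.1) in frame 2.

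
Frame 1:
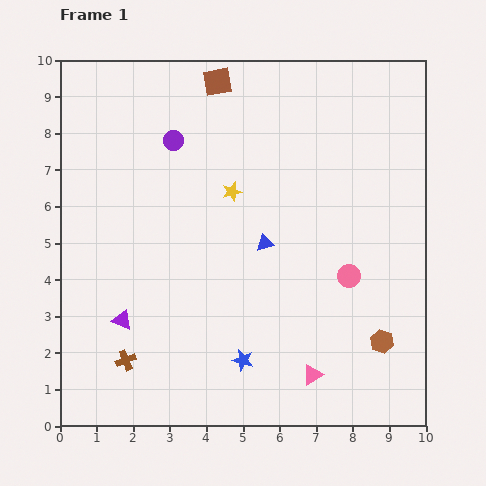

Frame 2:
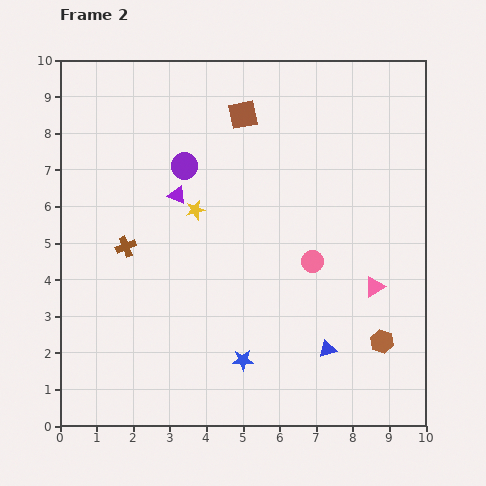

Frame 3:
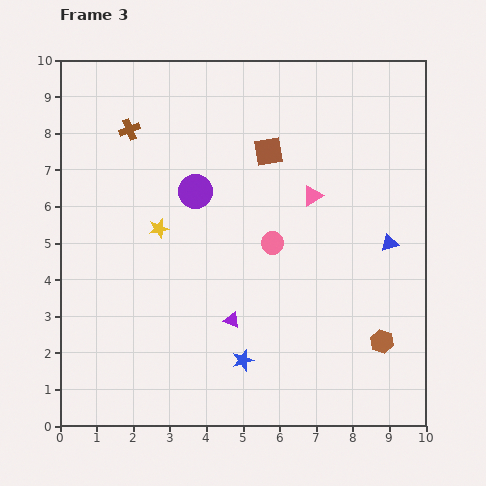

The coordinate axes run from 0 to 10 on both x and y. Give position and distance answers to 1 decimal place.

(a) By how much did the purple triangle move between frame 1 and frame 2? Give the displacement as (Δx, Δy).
(1.5, 3.4)

The purple triangle was at (1.7, 2.9) in frame 1 and (3.2, 6.3) in frame 2.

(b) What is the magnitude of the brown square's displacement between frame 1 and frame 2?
1.1

The brown square moved from (4.3, 9.4) to (5.0, 8.5), a distance of √(0.7² + 0.9²) ≈ 1.1.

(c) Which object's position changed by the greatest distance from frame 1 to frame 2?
the purple triangle

(moved 3.7; next 3.4)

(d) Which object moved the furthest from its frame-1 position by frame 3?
the brown cross

(moved 6.3; next 4.9)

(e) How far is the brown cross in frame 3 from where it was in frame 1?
6.3

The brown cross moved from (1.8, 1.8) to (1.9, 8.1), a distance of √(0.1² + 6.3²) ≈ 6.3.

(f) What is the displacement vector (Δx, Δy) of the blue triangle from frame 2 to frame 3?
(1.7, 2.9)

The blue triangle was at (7.3, 2.1) in frame 2 and (9.0, 5.0) in frame 3.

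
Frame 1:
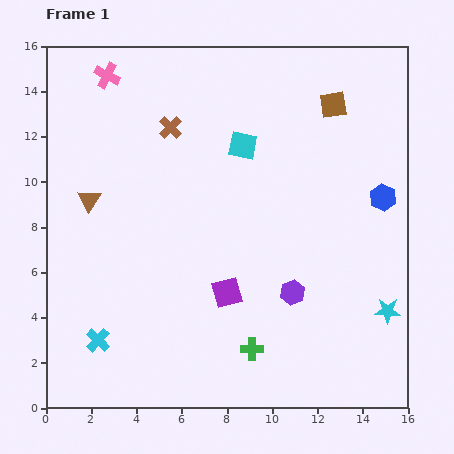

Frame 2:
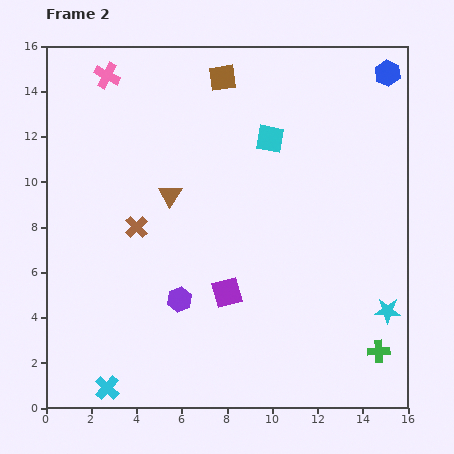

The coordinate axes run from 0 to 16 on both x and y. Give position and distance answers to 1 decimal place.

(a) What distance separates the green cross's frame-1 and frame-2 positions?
5.6

The green cross moved from (9.1, 2.6) to (14.7, 2.5), a distance of √(5.6² + 0.1²) ≈ 5.6.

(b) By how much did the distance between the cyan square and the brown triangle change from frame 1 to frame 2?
-2.1

Distance in frame 1: 7.2. Distance in frame 2: 5.1.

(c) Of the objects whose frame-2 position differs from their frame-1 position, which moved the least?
the cyan square

(moved 1.2)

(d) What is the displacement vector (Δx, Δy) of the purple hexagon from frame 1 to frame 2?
(-5.0, -0.3)

The purple hexagon was at (10.9, 5.1) in frame 1 and (5.9, 4.8) in frame 2.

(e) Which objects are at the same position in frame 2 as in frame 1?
the cyan star, the purple square, the pink cross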